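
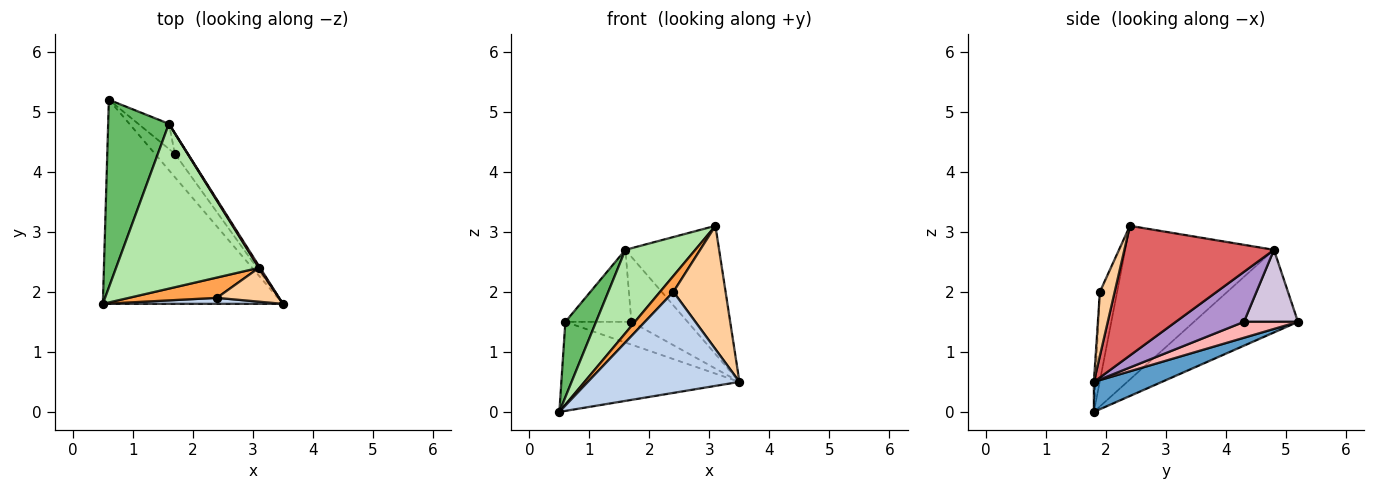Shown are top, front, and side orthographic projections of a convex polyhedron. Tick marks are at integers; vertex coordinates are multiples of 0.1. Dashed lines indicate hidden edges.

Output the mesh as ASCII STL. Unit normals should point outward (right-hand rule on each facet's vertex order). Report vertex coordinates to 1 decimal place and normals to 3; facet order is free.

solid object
 facet normal 0.151 0.395 -0.906
  outer loop
   vertex 0.6 5.2 1.5
   vertex 3.5 1.8 0.5
   vertex 0.5 1.8 0.0
  endloop
 endfacet
 facet normal -0.010 -0.998 0.059
  outer loop
   vertex 2.4 1.9 2.0
   vertex 0.5 1.8 0.0
   vertex 3.5 1.8 0.5
  endloop
 endfacet
 facet normal -0.623 -0.483 0.616
  outer loop
   vertex 2.4 1.9 2.0
   vertex 3.1 2.4 3.1
   vertex 0.5 1.8 0.0
  endloop
 endfacet
 facet normal 0.263 -0.930 0.255
  outer loop
   vertex 2.4 1.9 2.0
   vertex 3.5 1.8 0.5
   vertex 3.1 2.4 3.1
  endloop
 endfacet
 facet normal -0.784 -0.231 0.576
  outer loop
   vertex 1.6 4.8 2.7
   vertex 0.6 5.2 1.5
   vertex 0.5 1.8 0.0
  endloop
 endfacet
 facet normal -0.692 -0.326 0.644
  outer loop
   vertex 1.6 4.8 2.7
   vertex 0.5 1.8 0.0
   vertex 3.1 2.4 3.1
  endloop
 endfacet
 facet normal 0.847 0.531 0.008
  outer loop
   vertex 1.6 4.8 2.7
   vertex 3.1 2.4 3.1
   vertex 3.5 1.8 0.5
  endloop
 endfacet
 facet normal 0.496 0.606 -0.622
  outer loop
   vertex 1.7 4.3 1.5
   vertex 3.5 1.8 0.5
   vertex 0.6 5.2 1.5
  endloop
 endfacet
 facet normal 0.757 0.623 -0.197
  outer loop
   vertex 1.7 4.3 1.5
   vertex 1.6 4.8 2.7
   vertex 3.5 1.8 0.5
  endloop
 endfacet
 facet normal 0.611 0.747 -0.260
  outer loop
   vertex 1.7 4.3 1.5
   vertex 0.6 5.2 1.5
   vertex 1.6 4.8 2.7
  endloop
 endfacet
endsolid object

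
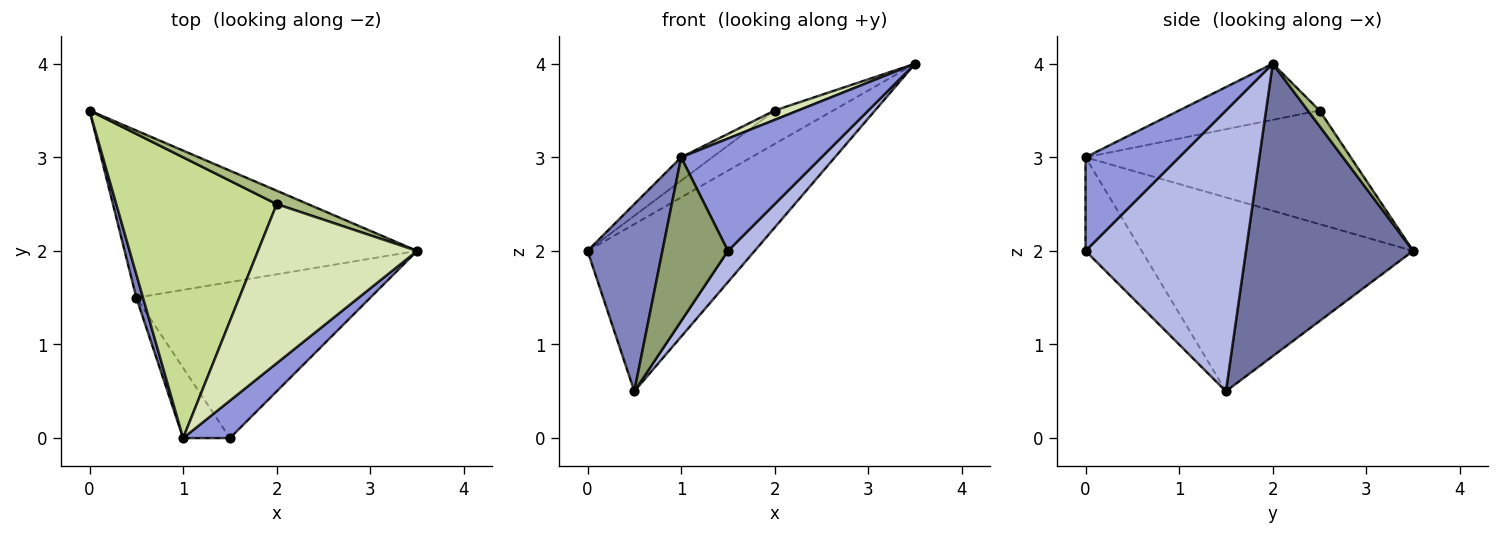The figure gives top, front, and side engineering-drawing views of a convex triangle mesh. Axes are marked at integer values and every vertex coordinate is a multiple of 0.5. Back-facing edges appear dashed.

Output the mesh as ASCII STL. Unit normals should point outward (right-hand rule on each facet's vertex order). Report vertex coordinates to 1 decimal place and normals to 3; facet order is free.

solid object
 facet normal 0.577 0.577 -0.577
  outer loop
   vertex 0.5 1.5 0.5
   vertex 0.0 3.5 2.0
   vertex 3.5 2.0 4.0
  endloop
 endfacet
 facet normal -0.963 -0.266 0.033
  outer loop
   vertex 0.5 1.5 0.5
   vertex 1.0 0.0 3.0
   vertex 0.0 3.5 2.0
  endloop
 endfacet
 facet normal 0.535 -0.802 0.267
  outer loop
   vertex 1.5 0.0 2.0
   vertex 3.5 2.0 4.0
   vertex 1.0 0.0 3.0
  endloop
 endfacet
 facet normal 0.762 -0.127 -0.635
  outer loop
   vertex 1.5 0.0 2.0
   vertex 0.5 1.5 0.5
   vertex 3.5 2.0 4.0
  endloop
 endfacet
 facet normal -0.619 -0.722 -0.309
  outer loop
   vertex 1.5 0.0 2.0
   vertex 1.0 0.0 3.0
   vertex 0.5 1.5 0.5
  endloop
 endfacet
 facet normal 0.183 0.913 0.365
  outer loop
   vertex 2.0 2.5 3.5
   vertex 3.5 2.0 4.0
   vertex 0.0 3.5 2.0
  endloop
 endfacet
 facet normal -0.577 0.068 0.814
  outer loop
   vertex 2.0 2.5 3.5
   vertex 0.0 3.5 2.0
   vertex 1.0 0.0 3.0
  endloop
 endfacet
 facet normal -0.332 -0.055 0.942
  outer loop
   vertex 2.0 2.5 3.5
   vertex 1.0 0.0 3.0
   vertex 3.5 2.0 4.0
  endloop
 endfacet
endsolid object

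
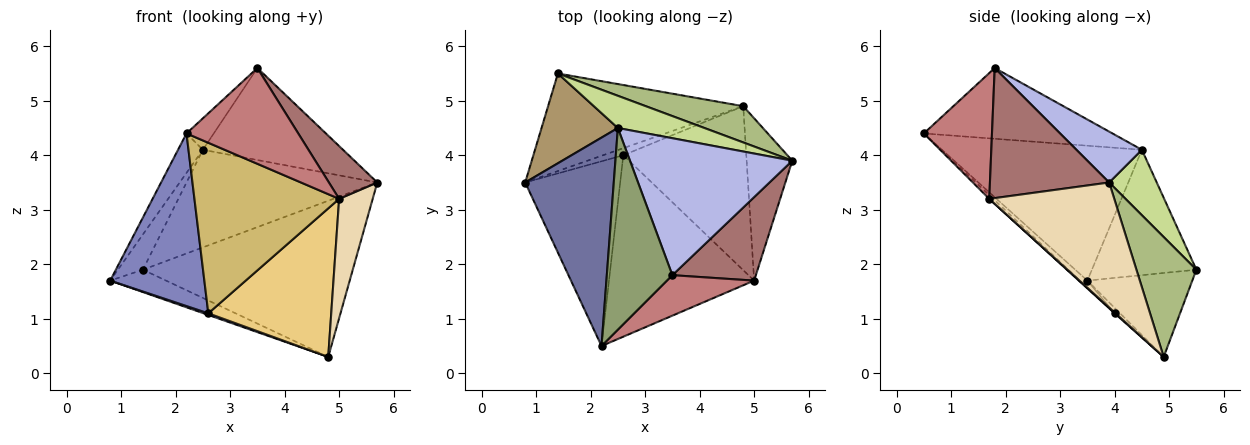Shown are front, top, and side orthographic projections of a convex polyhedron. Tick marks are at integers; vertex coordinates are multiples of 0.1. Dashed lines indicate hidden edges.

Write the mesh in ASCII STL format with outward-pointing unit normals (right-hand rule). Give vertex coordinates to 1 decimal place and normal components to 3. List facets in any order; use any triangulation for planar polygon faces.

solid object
 facet normal -0.831 0.103 0.546
  outer loop
   vertex 2.5 4.5 4.1
   vertex 0.8 3.5 1.7
   vertex 2.2 0.5 4.4
  endloop
 endfacet
 facet normal -0.054 -0.682 -0.730
  outer loop
   vertex 2.6 4.0 1.1
   vertex 2.2 0.5 4.4
   vertex 0.8 3.5 1.7
  endloop
 endfacet
 facet normal -0.254 -0.217 -0.942
  outer loop
   vertex 2.6 4.0 1.1
   vertex 0.8 3.5 1.7
   vertex 4.8 4.9 0.3
  endloop
 endfacet
 facet normal 0.252 0.540 0.803
  outer loop
   vertex 3.5 1.8 5.6
   vertex 5.7 3.9 3.5
   vertex 2.5 4.5 4.1
  endloop
 endfacet
 facet normal -0.729 0.105 0.676
  outer loop
   vertex 3.5 1.8 5.6
   vertex 2.5 4.5 4.1
   vertex 2.2 0.5 4.4
  endloop
 endfacet
 facet normal 0.268 0.938 0.218
  outer loop
   vertex 1.4 5.5 1.9
   vertex 5.7 3.9 3.5
   vertex 4.8 4.9 0.3
  endloop
 endfacet
 facet normal 0.230 0.924 0.305
  outer loop
   vertex 1.4 5.5 1.9
   vertex 2.5 4.5 4.1
   vertex 5.7 3.9 3.5
  endloop
 endfacet
 facet normal -0.387 0.206 -0.899
  outer loop
   vertex 1.4 5.5 1.9
   vertex 4.8 4.9 0.3
   vertex 0.8 3.5 1.7
  endloop
 endfacet
 facet normal -0.837 0.200 0.509
  outer loop
   vertex 1.4 5.5 1.9
   vertex 0.8 3.5 1.7
   vertex 2.5 4.5 4.1
  endloop
 endfacet
 facet normal -0.019 -0.685 -0.729
  outer loop
   vertex 5.0 1.7 3.2
   vertex 2.2 0.5 4.4
   vertex 2.6 4.0 1.1
  endloop
 endfacet
 facet normal 0.005 -0.671 -0.741
  outer loop
   vertex 5.0 1.7 3.2
   vertex 2.6 4.0 1.1
   vertex 4.8 4.9 0.3
  endloop
 endfacet
 facet normal 0.911 -0.244 -0.333
  outer loop
   vertex 5.0 1.7 3.2
   vertex 4.8 4.9 0.3
   vertex 5.7 3.9 3.5
  endloop
 endfacet
 facet normal 0.796 -0.323 0.511
  outer loop
   vertex 5.0 1.7 3.2
   vertex 5.7 3.9 3.5
   vertex 3.5 1.8 5.6
  endloop
 endfacet
 facet normal 0.490 -0.803 0.340
  outer loop
   vertex 5.0 1.7 3.2
   vertex 3.5 1.8 5.6
   vertex 2.2 0.5 4.4
  endloop
 endfacet
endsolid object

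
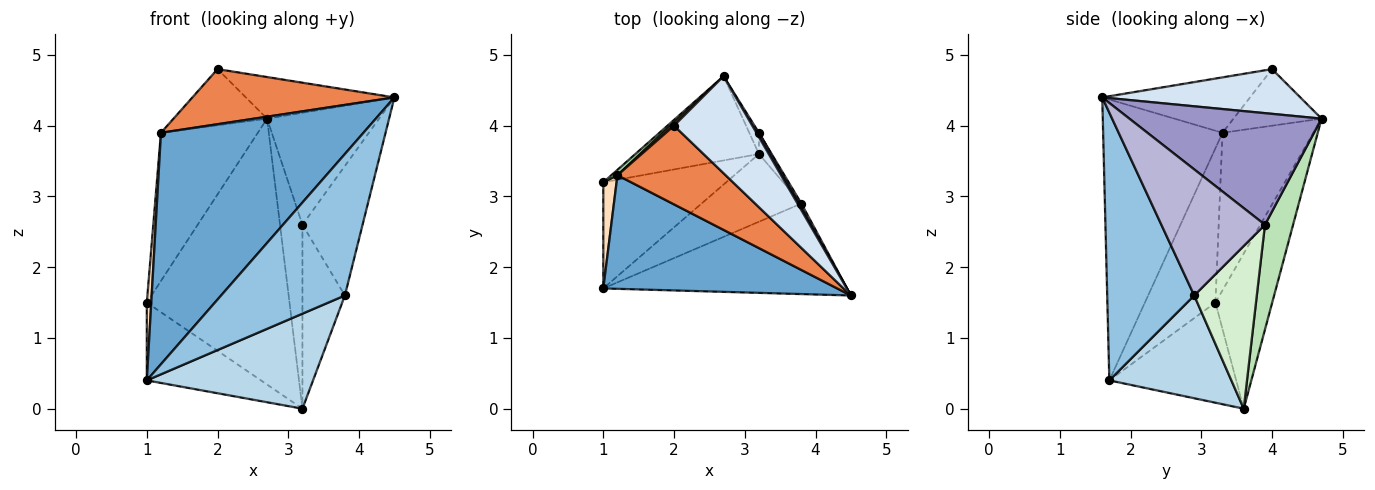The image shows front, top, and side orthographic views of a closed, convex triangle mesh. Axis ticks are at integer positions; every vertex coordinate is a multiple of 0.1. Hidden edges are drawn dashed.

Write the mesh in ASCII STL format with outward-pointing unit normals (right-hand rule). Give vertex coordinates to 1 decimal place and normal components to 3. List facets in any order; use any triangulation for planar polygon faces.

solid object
 facet normal -0.468 -0.793 0.389
  outer loop
   vertex 1.2 3.3 3.9
   vertex 1.0 1.7 0.4
   vertex 4.5 1.6 4.4
  endloop
 endfacet
 facet normal 0.509 -0.725 -0.464
  outer loop
   vertex 3.8 2.9 1.6
   vertex 4.5 1.6 4.4
   vertex 1.0 1.7 0.4
  endloop
 endfacet
 facet normal 0.513 -0.699 -0.498
  outer loop
   vertex 3.8 2.9 1.6
   vertex 1.0 1.7 0.4
   vertex 3.2 3.6 0.0
  endloop
 endfacet
 facet normal 0.465 0.349 0.814
  outer loop
   vertex 2.0 4.0 4.8
   vertex 4.5 1.6 4.4
   vertex 2.7 4.7 4.1
  endloop
 endfacet
 facet normal -0.387 -0.529 0.755
  outer loop
   vertex 2.0 4.0 4.8
   vertex 1.2 3.3 3.9
   vertex 4.5 1.6 4.4
  endloop
 endfacet
 facet normal -0.685 0.728 0.043
  outer loop
   vertex 2.0 4.0 4.8
   vertex 2.7 4.7 4.1
   vertex 1.2 3.3 3.9
  endloop
 endfacet
 facet normal -0.549 0.494 -0.674
  outer loop
   vertex 1.0 3.2 1.5
   vertex 3.2 3.6 0.0
   vertex 1.0 1.7 0.4
  endloop
 endfacet
 facet normal -0.994 -0.063 0.085
  outer loop
   vertex 1.0 3.2 1.5
   vertex 1.0 1.7 0.4
   vertex 1.2 3.3 3.9
  endloop
 endfacet
 facet normal -0.355 0.891 -0.282
  outer loop
   vertex 1.0 3.2 1.5
   vertex 2.7 4.7 4.1
   vertex 3.2 3.6 0.0
  endloop
 endfacet
 facet normal -0.684 0.729 0.027
  outer loop
   vertex 1.0 3.2 1.5
   vertex 1.2 3.3 3.9
   vertex 2.7 4.7 4.1
  endloop
 endfacet
 facet normal 0.780 0.622 -0.072
  outer loop
   vertex 3.2 3.9 2.6
   vertex 3.2 3.6 0.0
   vertex 2.7 4.7 4.1
  endloop
 endfacet
 facet normal 0.826 0.560 -0.065
  outer loop
   vertex 3.2 3.9 2.6
   vertex 3.8 2.9 1.6
   vertex 3.2 3.6 0.0
  endloop
 endfacet
 facet normal 0.864 0.503 0.019
  outer loop
   vertex 3.2 3.9 2.6
   vertex 2.7 4.7 4.1
   vertex 4.5 1.6 4.4
  endloop
 endfacet
 facet normal 0.865 0.502 0.017
  outer loop
   vertex 3.2 3.9 2.6
   vertex 4.5 1.6 4.4
   vertex 3.8 2.9 1.6
  endloop
 endfacet
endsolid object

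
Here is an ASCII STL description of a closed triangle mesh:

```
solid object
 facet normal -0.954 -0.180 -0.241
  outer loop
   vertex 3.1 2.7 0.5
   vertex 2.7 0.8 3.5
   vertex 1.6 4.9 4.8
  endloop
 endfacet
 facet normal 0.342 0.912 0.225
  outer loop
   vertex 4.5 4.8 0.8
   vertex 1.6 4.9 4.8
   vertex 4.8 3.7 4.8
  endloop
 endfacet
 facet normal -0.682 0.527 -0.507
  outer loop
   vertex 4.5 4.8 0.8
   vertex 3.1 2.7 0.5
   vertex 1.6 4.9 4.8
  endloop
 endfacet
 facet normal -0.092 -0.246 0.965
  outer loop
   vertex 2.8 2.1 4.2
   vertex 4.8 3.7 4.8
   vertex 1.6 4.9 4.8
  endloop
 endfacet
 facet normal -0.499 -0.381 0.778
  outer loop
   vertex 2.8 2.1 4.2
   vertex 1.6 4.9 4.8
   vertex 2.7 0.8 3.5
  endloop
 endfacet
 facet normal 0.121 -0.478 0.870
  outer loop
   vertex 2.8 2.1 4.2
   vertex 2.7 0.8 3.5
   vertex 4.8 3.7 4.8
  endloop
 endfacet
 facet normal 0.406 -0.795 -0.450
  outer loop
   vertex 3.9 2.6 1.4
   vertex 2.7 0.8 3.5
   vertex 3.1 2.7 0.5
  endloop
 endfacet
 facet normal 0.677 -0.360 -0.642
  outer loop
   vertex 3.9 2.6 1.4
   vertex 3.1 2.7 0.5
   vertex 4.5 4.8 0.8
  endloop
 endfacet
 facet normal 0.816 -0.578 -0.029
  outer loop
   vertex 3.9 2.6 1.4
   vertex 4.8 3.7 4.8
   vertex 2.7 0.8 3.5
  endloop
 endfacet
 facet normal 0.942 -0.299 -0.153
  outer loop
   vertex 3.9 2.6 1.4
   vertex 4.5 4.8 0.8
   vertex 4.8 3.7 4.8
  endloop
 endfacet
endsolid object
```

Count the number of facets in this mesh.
10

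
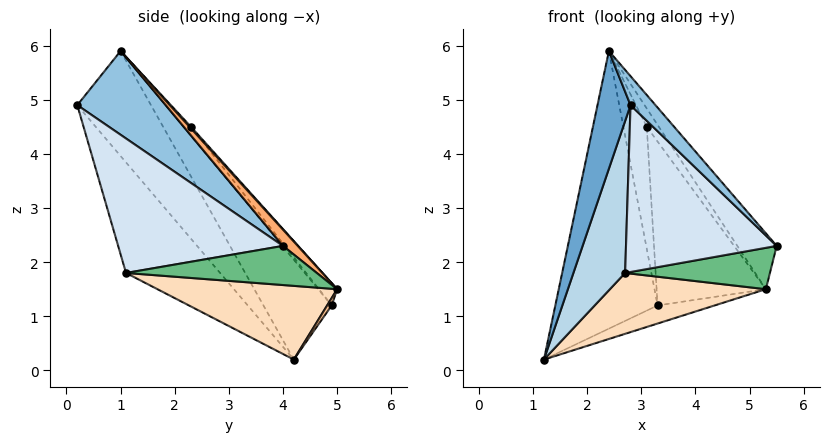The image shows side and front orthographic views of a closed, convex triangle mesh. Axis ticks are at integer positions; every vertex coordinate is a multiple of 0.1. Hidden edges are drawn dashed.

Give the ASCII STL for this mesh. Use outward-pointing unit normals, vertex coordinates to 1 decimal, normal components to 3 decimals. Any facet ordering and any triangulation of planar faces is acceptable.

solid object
 facet normal -0.912 -0.409 -0.038
  outer loop
   vertex 2.4 1.0 5.9
   vertex 1.2 4.2 0.2
   vertex 2.8 0.2 4.9
  endloop
 endfacet
 facet normal 0.824 -0.233 0.516
  outer loop
   vertex 2.4 1.0 5.9
   vertex 2.8 0.2 4.9
   vertex 5.5 4.0 2.3
  endloop
 endfacet
 facet normal -0.871 -0.479 -0.111
  outer loop
   vertex 2.7 1.1 1.8
   vertex 2.8 0.2 4.9
   vertex 1.2 4.2 0.2
  endloop
 endfacet
 facet normal 0.721 -0.659 -0.215
  outer loop
   vertex 2.7 1.1 1.8
   vertex 5.5 4.0 2.3
   vertex 2.8 0.2 4.9
  endloop
 endfacet
 facet normal -0.480 0.718 0.504
  outer loop
   vertex 3.3 4.9 1.2
   vertex 1.2 4.2 0.2
   vertex 2.4 1.0 5.9
  endloop
 endfacet
 facet normal 0.238 0.635 0.735
  outer loop
   vertex 5.3 5.0 1.5
   vertex 2.4 1.0 5.9
   vertex 5.5 4.0 2.3
  endloop
 endfacet
 facet normal 0.061 0.754 -0.655
  outer loop
   vertex 5.3 5.0 1.5
   vertex 1.2 4.2 0.2
   vertex 3.3 4.9 1.2
  endloop
 endfacet
 facet normal 0.341 -0.296 -0.892
  outer loop
   vertex 5.3 5.0 1.5
   vertex 2.7 1.1 1.8
   vertex 1.2 4.2 0.2
  endloop
 endfacet
 facet normal 0.576 -0.437 -0.691
  outer loop
   vertex 5.3 5.0 1.5
   vertex 5.5 4.0 2.3
   vertex 2.7 1.1 1.8
  endloop
 endfacet
 facet normal -0.246 0.769 0.591
  outer loop
   vertex 3.1 2.3 4.5
   vertex 3.3 4.9 1.2
   vertex 2.4 1.0 5.9
  endloop
 endfacet
 facet normal 0.087 0.708 0.701
  outer loop
   vertex 3.1 2.3 4.5
   vertex 2.4 1.0 5.9
   vertex 5.3 5.0 1.5
  endloop
 endfacet
 facet normal -0.130 0.783 0.609
  outer loop
   vertex 3.1 2.3 4.5
   vertex 5.3 5.0 1.5
   vertex 3.3 4.9 1.2
  endloop
 endfacet
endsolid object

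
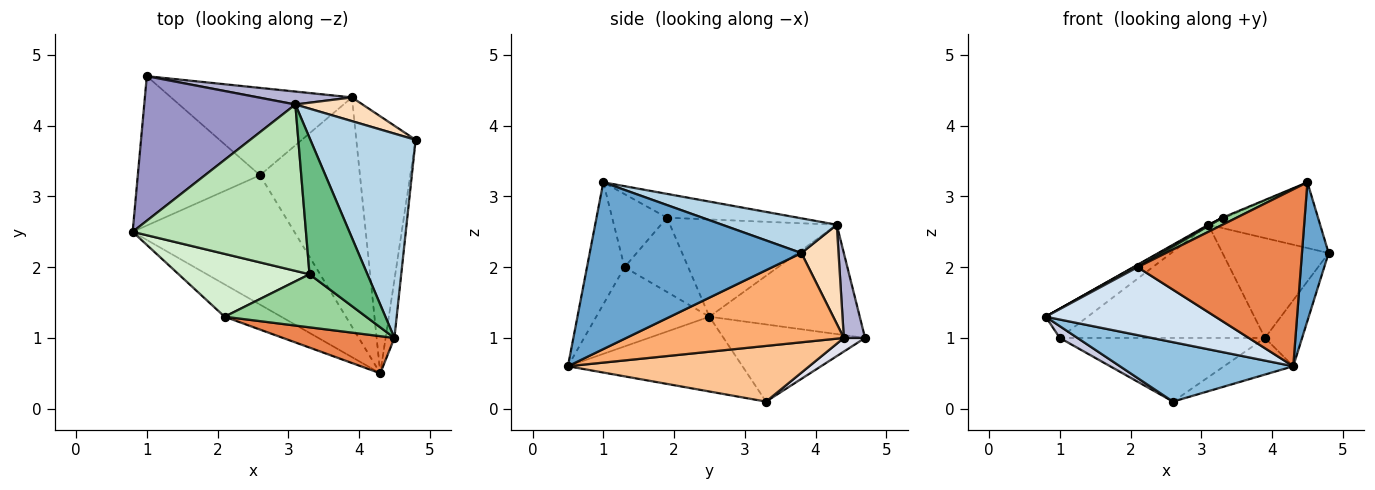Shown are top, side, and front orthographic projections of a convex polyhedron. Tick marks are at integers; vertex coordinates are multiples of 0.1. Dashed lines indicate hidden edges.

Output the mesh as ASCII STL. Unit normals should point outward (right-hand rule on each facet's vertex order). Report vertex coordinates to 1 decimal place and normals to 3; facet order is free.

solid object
 facet normal 0.991 -0.125 -0.052
  outer loop
   vertex 4.5 1.0 3.2
   vertex 4.3 0.5 0.6
   vertex 4.8 3.8 2.2
  endloop
 endfacet
 facet normal -0.387 -0.385 -0.838
  outer loop
   vertex 2.6 3.3 0.1
   vertex 4.3 0.5 0.6
   vertex 0.8 2.5 1.3
  endloop
 endfacet
 facet normal 0.300 0.292 0.908
  outer loop
   vertex 3.1 4.3 2.6
   vertex 4.5 1.0 3.2
   vertex 4.8 3.8 2.2
  endloop
 endfacet
 facet normal -0.516 -0.774 -0.368
  outer loop
   vertex 2.1 1.3 2.0
   vertex 0.8 2.5 1.3
   vertex 4.3 0.5 0.6
  endloop
 endfacet
 facet normal -0.220 -0.955 0.201
  outer loop
   vertex 2.1 1.3 2.0
   vertex 4.3 0.5 0.6
   vertex 4.5 1.0 3.2
  endloop
 endfacet
 facet normal 0.825 0.141 -0.548
  outer loop
   vertex 3.9 4.4 1.0
   vertex 4.8 3.8 2.2
   vertex 4.3 0.5 0.6
  endloop
 endfacet
 facet normal 0.482 0.138 -0.865
  outer loop
   vertex 3.9 4.4 1.0
   vertex 4.3 0.5 0.6
   vertex 2.6 3.3 0.1
  endloop
 endfacet
 facet normal 0.322 0.921 0.219
  outer loop
   vertex 3.9 4.4 1.0
   vertex 3.1 4.3 2.6
   vertex 4.8 3.8 2.2
  endloop
 endfacet
 facet normal -0.380 0.007 0.925
  outer loop
   vertex 3.3 1.9 2.7
   vertex 4.5 1.0 3.2
   vertex 3.1 4.3 2.6
  endloop
 endfacet
 facet normal -0.456 -0.118 0.882
  outer loop
   vertex 3.3 1.9 2.7
   vertex 2.1 1.3 2.0
   vertex 4.5 1.0 3.2
  endloop
 endfacet
 facet normal -0.489 -0.004 0.872
  outer loop
   vertex 3.3 1.9 2.7
   vertex 3.1 4.3 2.6
   vertex 0.8 2.5 1.3
  endloop
 endfacet
 facet normal -0.493 -0.027 0.869
  outer loop
   vertex 3.3 1.9 2.7
   vertex 0.8 2.5 1.3
   vertex 2.1 1.3 2.0
  endloop
 endfacet
 facet normal -0.578 0.162 0.800
  outer loop
   vertex 1.0 4.7 1.0
   vertex 0.8 2.5 1.3
   vertex 3.1 4.3 2.6
  endloop
 endfacet
 facet normal 0.102 0.988 0.113
  outer loop
   vertex 1.0 4.7 1.0
   vertex 3.1 4.3 2.6
   vertex 3.9 4.4 1.0
  endloop
 endfacet
 facet normal -0.533 -0.067 -0.844
  outer loop
   vertex 1.0 4.7 1.0
   vertex 2.6 3.3 0.1
   vertex 0.8 2.5 1.3
  endloop
 endfacet
 facet normal 0.061 0.588 -0.807
  outer loop
   vertex 1.0 4.7 1.0
   vertex 3.9 4.4 1.0
   vertex 2.6 3.3 0.1
  endloop
 endfacet
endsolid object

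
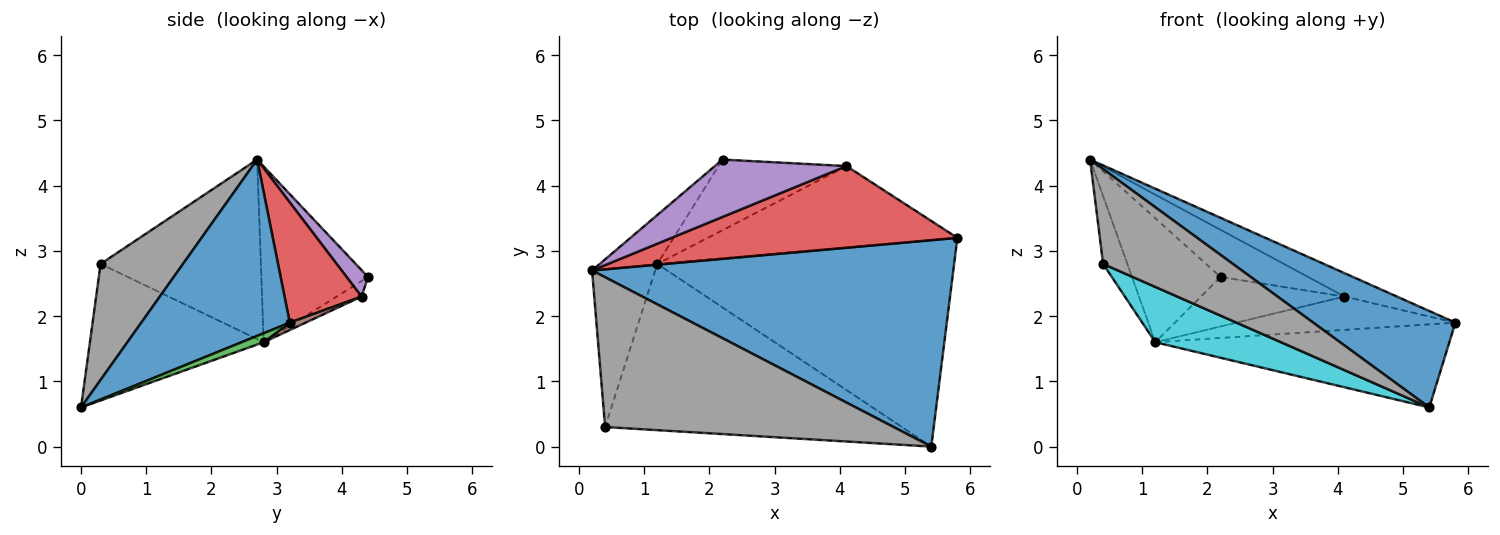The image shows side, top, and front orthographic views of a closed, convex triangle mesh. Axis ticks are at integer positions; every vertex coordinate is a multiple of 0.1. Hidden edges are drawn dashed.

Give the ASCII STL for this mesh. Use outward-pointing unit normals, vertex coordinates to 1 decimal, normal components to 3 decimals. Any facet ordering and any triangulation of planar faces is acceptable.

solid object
 facet normal 0.404 -0.387 0.829
  outer loop
   vertex 5.4 0.0 0.6
   vertex 5.8 3.2 1.9
   vertex 0.2 2.7 4.4
  endloop
 endfacet
 facet normal -0.746 0.619 -0.244
  outer loop
   vertex 1.2 2.8 1.6
   vertex 0.2 2.7 4.4
   vertex 2.2 4.4 2.6
  endloop
 endfacet
 facet normal 0.028 0.373 -0.927
  outer loop
   vertex 1.2 2.8 1.6
   vertex 5.8 3.2 1.9
   vertex 5.4 0.0 0.6
  endloop
 endfacet
 facet normal 0.375 0.256 0.891
  outer loop
   vertex 4.1 4.3 2.3
   vertex 0.2 2.7 4.4
   vertex 5.8 3.2 1.9
  endloop
 endfacet
 facet normal 0.154 0.628 0.763
  outer loop
   vertex 4.1 4.3 2.3
   vertex 2.2 4.4 2.6
   vertex 0.2 2.7 4.4
  endloop
 endfacet
 facet normal 0.027 0.379 -0.925
  outer loop
   vertex 4.1 4.3 2.3
   vertex 5.8 3.2 1.9
   vertex 1.2 2.8 1.6
  endloop
 endfacet
 facet normal -0.099 0.571 -0.815
  outer loop
   vertex 4.1 4.3 2.3
   vertex 1.2 2.8 1.6
   vertex 2.2 4.4 2.6
  endloop
 endfacet
 facet normal 0.322 -0.507 0.800
  outer loop
   vertex 0.4 0.3 2.8
   vertex 5.4 0.0 0.6
   vertex 0.2 2.7 4.4
  endloop
 endfacet
 facet normal -0.934 0.141 -0.328
  outer loop
   vertex 0.4 0.3 2.8
   vertex 0.2 2.7 4.4
   vertex 1.2 2.8 1.6
  endloop
 endfacet
 facet normal -0.400 -0.289 -0.870
  outer loop
   vertex 0.4 0.3 2.8
   vertex 1.2 2.8 1.6
   vertex 5.4 0.0 0.6
  endloop
 endfacet
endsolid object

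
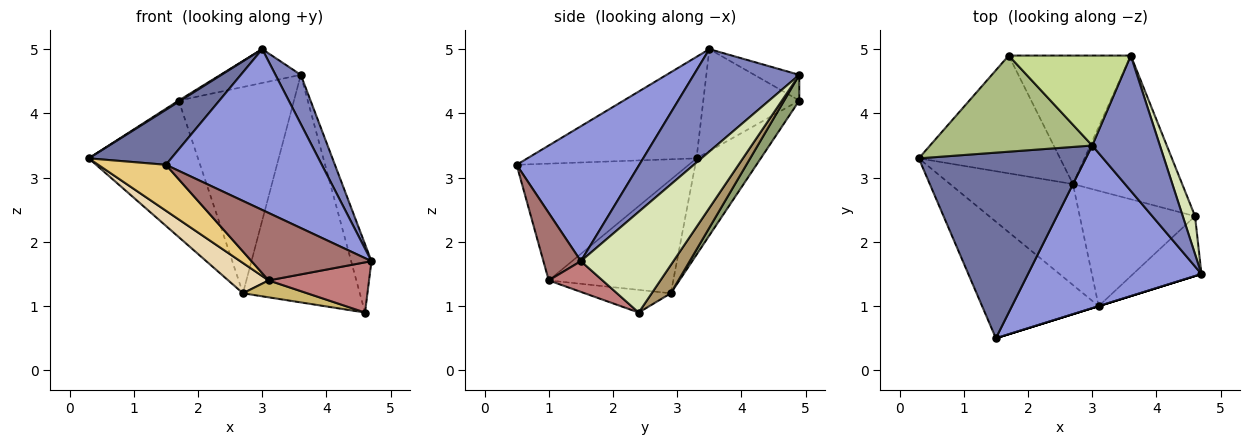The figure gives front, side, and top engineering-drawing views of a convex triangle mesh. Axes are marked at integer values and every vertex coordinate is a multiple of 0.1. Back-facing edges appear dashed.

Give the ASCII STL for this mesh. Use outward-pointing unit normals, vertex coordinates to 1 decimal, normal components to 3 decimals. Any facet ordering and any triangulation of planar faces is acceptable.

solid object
 facet normal -0.503 -0.245 0.828
  outer loop
   vertex 3.0 3.5 5.0
   vertex 0.3 3.3 3.3
   vertex 1.5 0.5 3.2
  endloop
 endfacet
 facet normal 0.818 -0.196 0.540
  outer loop
   vertex 3.0 3.5 5.0
   vertex 4.7 1.5 1.7
   vertex 3.6 4.9 4.6
  endloop
 endfacet
 facet normal 0.484 -0.615 0.622
  outer loop
   vertex 3.0 3.5 5.0
   vertex 1.5 0.5 3.2
   vertex 4.7 1.5 1.7
  endloop
 endfacet
 facet normal -0.407 0.692 -0.597
  outer loop
   vertex 1.7 4.9 4.2
   vertex 2.7 2.9 1.2
   vertex 0.3 3.3 3.3
  endloop
 endfacet
 facet normal 0.111 0.844 -0.526
  outer loop
   vertex 1.7 4.9 4.2
   vertex 3.6 4.9 4.6
   vertex 2.7 2.9 1.2
  endloop
 endfacet
 facet normal -0.532 -0.010 0.847
  outer loop
   vertex 1.7 4.9 4.2
   vertex 0.3 3.3 3.3
   vertex 3.0 3.5 5.0
  endloop
 endfacet
 facet normal -0.193 0.345 0.918
  outer loop
   vertex 1.7 4.9 4.2
   vertex 3.0 3.5 5.0
   vertex 3.6 4.9 4.6
  endloop
 endfacet
 facet normal 0.970 0.213 0.118
  outer loop
   vertex 4.6 2.4 0.9
   vertex 3.6 4.9 4.6
   vertex 4.7 1.5 1.7
  endloop
 endfacet
 facet normal 0.137 0.838 -0.529
  outer loop
   vertex 4.6 2.4 0.9
   vertex 2.7 2.9 1.2
   vertex 3.6 4.9 4.6
  endloop
 endfacet
 facet normal -0.191 -0.142 -0.971
  outer loop
   vertex 3.1 1.0 1.4
   vertex 2.7 2.9 1.2
   vertex 4.6 2.4 0.9
  endloop
 endfacet
 facet normal -0.682 -0.268 -0.681
  outer loop
   vertex 3.1 1.0 1.4
   vertex 1.5 0.5 3.2
   vertex 0.3 3.3 3.3
  endloop
 endfacet
 facet normal -0.663 -0.215 -0.717
  outer loop
   vertex 3.1 1.0 1.4
   vertex 0.3 3.3 3.3
   vertex 2.7 2.9 1.2
  endloop
 endfacet
 facet normal 0.298 -0.954 0.000
  outer loop
   vertex 3.1 1.0 1.4
   vertex 4.7 1.5 1.7
   vertex 1.5 0.5 3.2
  endloop
 endfacet
 facet normal 0.326 -0.608 -0.724
  outer loop
   vertex 3.1 1.0 1.4
   vertex 4.6 2.4 0.9
   vertex 4.7 1.5 1.7
  endloop
 endfacet
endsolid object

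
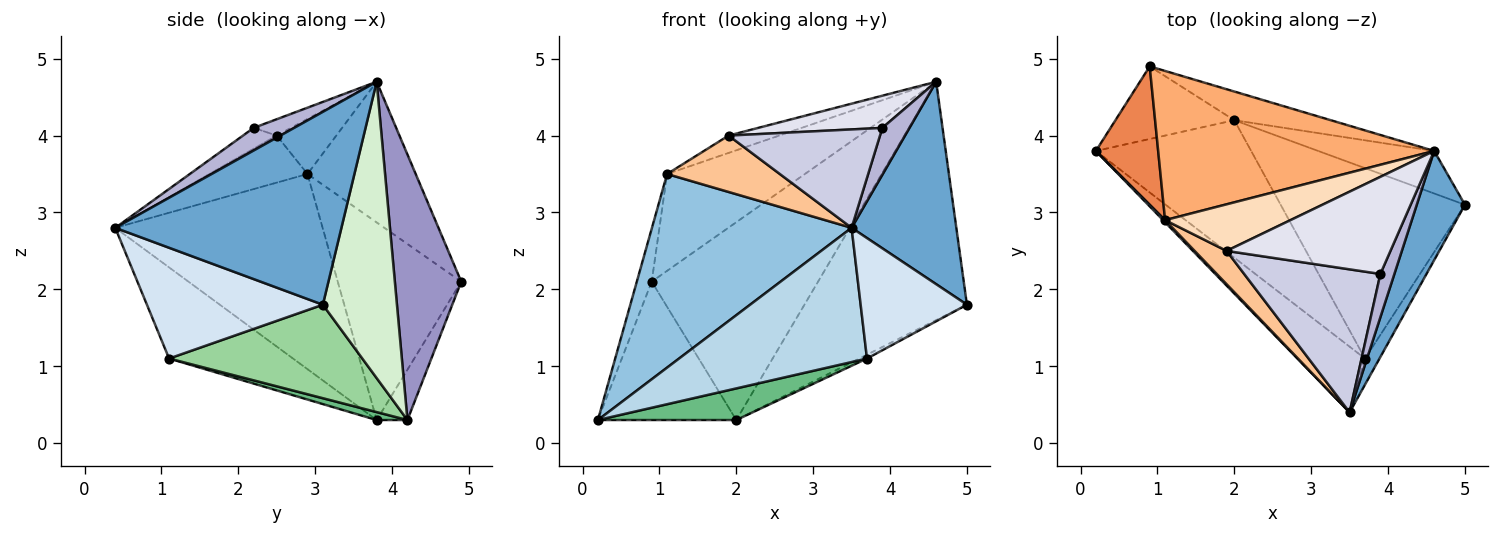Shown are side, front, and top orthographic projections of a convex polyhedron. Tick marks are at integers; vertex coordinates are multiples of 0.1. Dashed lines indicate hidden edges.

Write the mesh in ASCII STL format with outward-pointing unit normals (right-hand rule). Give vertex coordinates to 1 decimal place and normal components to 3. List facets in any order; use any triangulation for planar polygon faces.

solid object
 facet normal 0.885 -0.410 0.221
  outer loop
   vertex 4.6 3.8 4.7
   vertex 3.5 0.4 2.8
   vertex 5.0 3.1 1.8
  endloop
 endfacet
 facet normal -0.720 -0.694 0.008
  outer loop
   vertex 1.1 2.9 3.5
   vertex 0.2 3.8 0.3
   vertex 3.5 0.4 2.8
  endloop
 endfacet
 facet normal -0.510 -0.773 -0.378
  outer loop
   vertex 3.7 1.1 1.1
   vertex 3.5 0.4 2.8
   vertex 0.2 3.8 0.3
  endloop
 endfacet
 facet normal 0.851 -0.514 -0.112
  outer loop
   vertex 3.7 1.1 1.1
   vertex 5.0 3.1 1.8
   vertex 3.5 0.4 2.8
  endloop
 endfacet
 facet normal -0.948 0.114 0.299
  outer loop
   vertex 0.9 4.9 2.1
   vertex 0.2 3.8 0.3
   vertex 1.1 2.9 3.5
  endloop
 endfacet
 facet normal -0.393 0.501 0.771
  outer loop
   vertex 0.9 4.9 2.1
   vertex 1.1 2.9 3.5
   vertex 4.6 3.8 4.7
  endloop
 endfacet
 facet normal -0.599 -0.689 0.407
  outer loop
   vertex 1.9 2.5 4.0
   vertex 1.1 2.9 3.5
   vertex 3.5 0.4 2.8
  endloop
 endfacet
 facet normal -0.380 0.323 0.867
  outer loop
   vertex 1.9 2.5 4.0
   vertex 4.6 3.8 4.7
   vertex 1.1 2.9 3.5
  endloop
 endfacet
 facet normal 0.050 -0.224 -0.973
  outer loop
   vertex 2.0 4.2 0.3
   vertex 3.7 1.1 1.1
   vertex 0.2 3.8 0.3
  endloop
 endfacet
 facet normal 0.452 0.018 -0.892
  outer loop
   vertex 2.0 4.2 0.3
   vertex 5.0 3.1 1.8
   vertex 3.7 1.1 1.1
  endloop
 endfacet
 facet normal -0.193 0.869 -0.456
  outer loop
   vertex 2.0 4.2 0.3
   vertex 0.2 3.8 0.3
   vertex 0.9 4.9 2.1
  endloop
 endfacet
 facet normal 0.409 0.898 -0.160
  outer loop
   vertex 2.0 4.2 0.3
   vertex 4.6 3.8 4.7
   vertex 5.0 3.1 1.8
  endloop
 endfacet
 facet normal 0.367 0.920 -0.133
  outer loop
   vertex 2.0 4.2 0.3
   vertex 0.9 4.9 2.1
   vertex 4.6 3.8 4.7
  endloop
 endfacet
 facet normal 0.739 -0.495 0.458
  outer loop
   vertex 3.9 2.2 4.1
   vertex 3.5 0.4 2.8
   vertex 4.6 3.8 4.7
  endloop
 endfacet
 facet normal -0.125 -0.562 0.817
  outer loop
   vertex 3.9 2.2 4.1
   vertex 1.9 2.5 4.0
   vertex 3.5 0.4 2.8
  endloop
 endfacet
 facet normal -0.094 -0.313 0.945
  outer loop
   vertex 3.9 2.2 4.1
   vertex 4.6 3.8 4.7
   vertex 1.9 2.5 4.0
  endloop
 endfacet
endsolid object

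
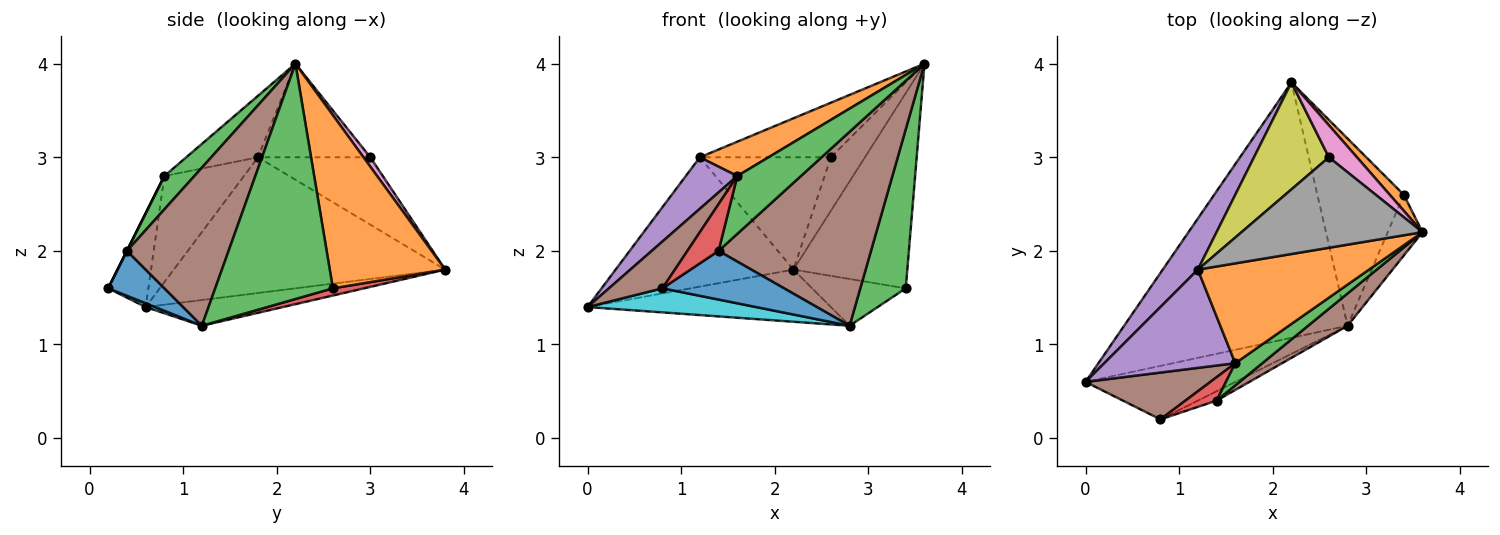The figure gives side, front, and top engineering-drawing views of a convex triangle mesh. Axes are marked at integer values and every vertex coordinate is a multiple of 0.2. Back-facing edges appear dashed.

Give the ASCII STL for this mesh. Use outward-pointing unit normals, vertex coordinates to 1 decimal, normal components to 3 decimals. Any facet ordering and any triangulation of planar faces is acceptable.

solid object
 facet normal -0.112 0.199 -0.974
  outer loop
   vertex 2.8 1.2 1.2
   vertex 0.0 0.6 1.4
   vertex 2.2 3.8 1.8
  endloop
 endfacet
 facet normal 0.711 0.701 0.058
  outer loop
   vertex 3.4 2.6 1.6
   vertex 2.2 3.8 1.8
   vertex 3.6 2.2 4.0
  endloop
 endfacet
 facet normal 0.924 -0.357 -0.137
  outer loop
   vertex 3.4 2.6 1.6
   vertex 3.6 2.2 4.0
   vertex 2.8 1.2 1.2
  endloop
 endfacet
 facet normal 0.081 0.242 -0.967
  outer loop
   vertex 3.4 2.6 1.6
   vertex 2.8 1.2 1.2
   vertex 2.2 3.8 1.8
  endloop
 endfacet
 facet normal -0.818 0.536 0.211
  outer loop
   vertex 1.2 1.8 3.0
   vertex 2.2 3.8 1.8
   vertex 0.0 0.6 1.4
  endloop
 endfacet
 facet normal 0.549 -0.824 0.137
  outer loop
   vertex 1.4 0.4 2.0
   vertex 2.8 1.2 1.2
   vertex 3.6 2.2 4.0
  endloop
 endfacet
 facet normal 0.169 0.845 0.507
  outer loop
   vertex 2.6 3.0 3.0
   vertex 3.6 2.2 4.0
   vertex 2.2 3.8 1.8
  endloop
 endfacet
 facet normal -0.405 0.472 0.783
  outer loop
   vertex 2.6 3.0 3.0
   vertex 1.2 1.8 3.0
   vertex 3.6 2.2 4.0
  endloop
 endfacet
 facet normal -0.527 0.615 0.586
  outer loop
   vertex 2.6 3.0 3.0
   vertex 2.2 3.8 1.8
   vertex 1.2 1.8 3.0
  endloop
 endfacet
 facet normal 0.023 -0.410 -0.912
  outer loop
   vertex 0.8 0.2 1.6
   vertex 0.0 0.6 1.4
   vertex 2.8 1.2 1.2
  endloop
 endfacet
 facet normal 0.413 -0.894 -0.172
  outer loop
   vertex 0.8 0.2 1.6
   vertex 2.8 1.2 1.2
   vertex 1.4 0.4 2.0
  endloop
 endfacet
 facet normal -0.322 -0.308 0.895
  outer loop
   vertex 1.6 0.8 2.8
   vertex 3.6 2.2 4.0
   vertex 1.2 1.8 3.0
  endloop
 endfacet
 facet normal 0.402 -0.855 0.327
  outer loop
   vertex 1.6 0.8 2.8
   vertex 1.4 0.4 2.0
   vertex 3.6 2.2 4.0
  endloop
 endfacet
 facet normal 0.000 -0.894 0.447
  outer loop
   vertex 1.6 0.8 2.8
   vertex 0.8 0.2 1.6
   vertex 1.4 0.4 2.0
  endloop
 endfacet
 facet normal -0.583 -0.377 0.720
  outer loop
   vertex 1.6 0.8 2.8
   vertex 1.2 1.8 3.0
   vertex 0.0 0.6 1.4
  endloop
 endfacet
 facet normal -0.469 -0.625 0.625
  outer loop
   vertex 1.6 0.8 2.8
   vertex 0.0 0.6 1.4
   vertex 0.8 0.2 1.6
  endloop
 endfacet
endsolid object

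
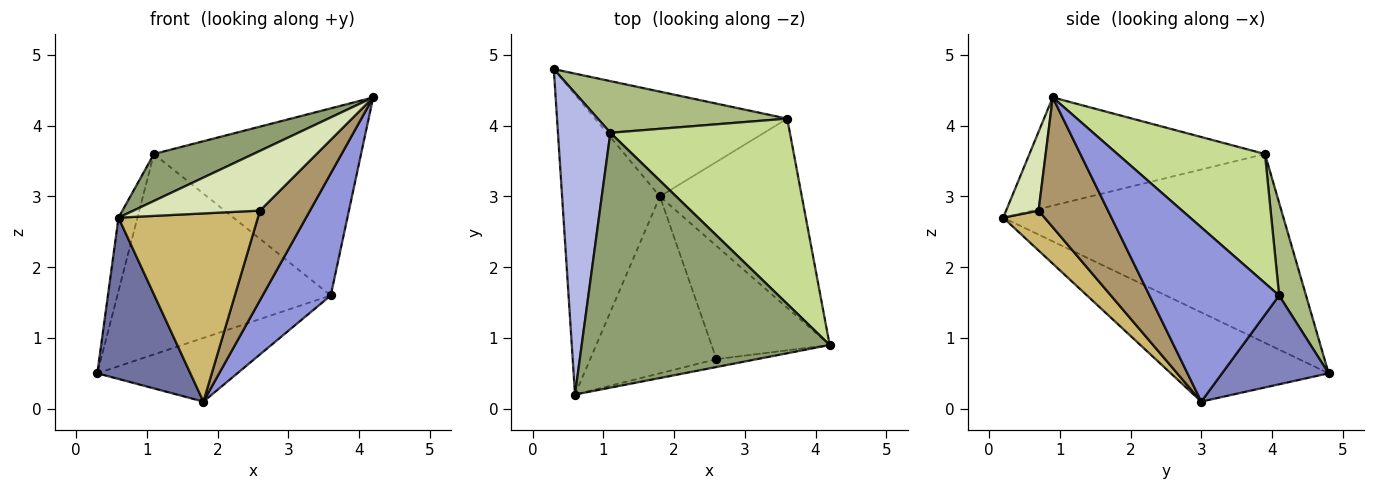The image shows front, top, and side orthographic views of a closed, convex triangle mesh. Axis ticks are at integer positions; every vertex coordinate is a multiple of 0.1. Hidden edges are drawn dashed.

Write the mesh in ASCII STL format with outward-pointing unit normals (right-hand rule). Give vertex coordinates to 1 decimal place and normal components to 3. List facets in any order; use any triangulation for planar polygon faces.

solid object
 facet normal -0.626 -0.369 -0.687
  outer loop
   vertex 1.8 3.0 0.1
   vertex 0.6 0.2 2.7
   vertex 0.3 4.8 0.5
  endloop
 endfacet
 facet normal 0.367 0.483 -0.795
  outer loop
   vertex 3.6 4.1 1.6
   vertex 1.8 3.0 0.1
   vertex 0.3 4.8 0.5
  endloop
 endfacet
 facet normal 0.718 -0.377 -0.585
  outer loop
   vertex 3.6 4.1 1.6
   vertex 4.2 0.9 4.4
   vertex 1.8 3.0 0.1
  endloop
 endfacet
 facet normal -0.962 0.065 0.267
  outer loop
   vertex 1.1 3.9 3.6
   vertex 0.3 4.8 0.5
   vertex 0.6 0.2 2.7
  endloop
 endfacet
 facet normal -0.394 -0.167 0.904
  outer loop
   vertex 1.1 3.9 3.6
   vertex 0.6 0.2 2.7
   vertex 4.2 0.9 4.4
  endloop
 endfacet
 facet normal 0.121 0.961 0.248
  outer loop
   vertex 1.1 3.9 3.6
   vertex 3.6 4.1 1.6
   vertex 0.3 4.8 0.5
  endloop
 endfacet
 facet normal 0.452 0.634 0.628
  outer loop
   vertex 1.1 3.9 3.6
   vertex 4.2 0.9 4.4
   vertex 3.6 4.1 1.6
  endloop
 endfacet
 facet normal 0.247 -0.961 -0.126
  outer loop
   vertex 2.6 0.7 2.8
   vertex 4.2 0.9 4.4
   vertex 0.6 0.2 2.7
  endloop
 endfacet
 facet normal 0.653 -0.470 -0.594
  outer loop
   vertex 2.6 0.7 2.8
   vertex 1.8 3.0 0.1
   vertex 4.2 0.9 4.4
  endloop
 endfacet
 facet normal 0.212 -0.712 -0.669
  outer loop
   vertex 2.6 0.7 2.8
   vertex 0.6 0.2 2.7
   vertex 1.8 3.0 0.1
  endloop
 endfacet
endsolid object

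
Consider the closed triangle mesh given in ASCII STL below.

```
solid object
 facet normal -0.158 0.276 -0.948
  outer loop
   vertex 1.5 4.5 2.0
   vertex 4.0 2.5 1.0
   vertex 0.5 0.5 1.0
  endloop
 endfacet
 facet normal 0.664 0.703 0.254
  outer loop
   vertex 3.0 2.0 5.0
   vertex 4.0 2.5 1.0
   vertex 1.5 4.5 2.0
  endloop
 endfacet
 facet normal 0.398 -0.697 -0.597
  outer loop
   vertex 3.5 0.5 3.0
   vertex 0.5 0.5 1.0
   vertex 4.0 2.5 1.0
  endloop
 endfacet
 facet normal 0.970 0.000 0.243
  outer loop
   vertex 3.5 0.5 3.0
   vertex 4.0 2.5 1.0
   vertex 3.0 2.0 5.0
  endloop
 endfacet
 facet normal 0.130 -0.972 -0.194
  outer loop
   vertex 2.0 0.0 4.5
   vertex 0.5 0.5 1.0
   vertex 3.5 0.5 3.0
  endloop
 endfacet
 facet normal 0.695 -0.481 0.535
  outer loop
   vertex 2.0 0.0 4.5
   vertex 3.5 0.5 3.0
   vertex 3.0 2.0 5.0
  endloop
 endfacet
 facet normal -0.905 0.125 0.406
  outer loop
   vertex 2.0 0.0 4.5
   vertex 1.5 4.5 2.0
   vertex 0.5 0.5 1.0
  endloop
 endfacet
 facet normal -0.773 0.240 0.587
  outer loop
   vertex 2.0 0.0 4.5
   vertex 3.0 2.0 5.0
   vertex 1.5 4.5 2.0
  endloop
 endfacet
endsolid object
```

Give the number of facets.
8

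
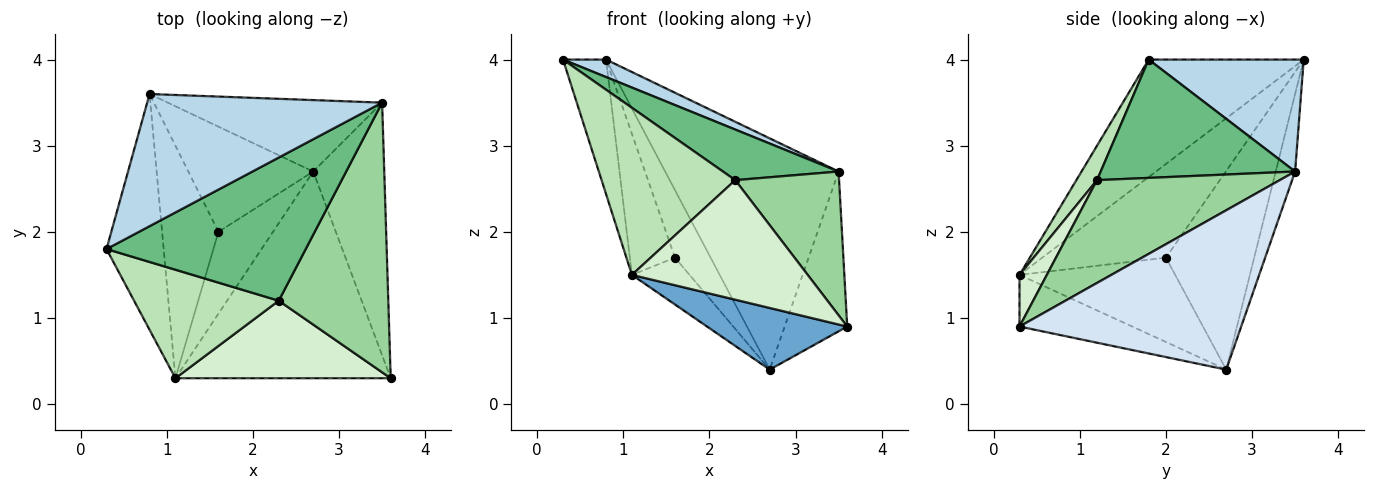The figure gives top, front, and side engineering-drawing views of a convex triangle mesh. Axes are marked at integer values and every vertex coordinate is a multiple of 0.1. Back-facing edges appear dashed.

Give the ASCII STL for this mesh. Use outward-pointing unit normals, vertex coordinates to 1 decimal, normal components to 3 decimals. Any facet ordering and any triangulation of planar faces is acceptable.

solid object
 facet normal -0.224 -0.279 -0.934
  outer loop
   vertex 1.1 0.3 1.5
   vertex 2.7 2.7 0.4
   vertex 3.6 0.3 0.9
  endloop
 endfacet
 facet normal -0.872 0.242 -0.425
  outer loop
   vertex 1.1 0.3 1.5
   vertex 0.3 1.8 4.0
   vertex 0.8 3.6 4.0
  endloop
 endfacet
 facet normal 0.427 -0.119 0.896
  outer loop
   vertex 3.5 3.5 2.7
   vertex 0.8 3.6 4.0
   vertex 0.3 1.8 4.0
  endloop
 endfacet
 facet normal 0.884 0.249 -0.394
  outer loop
   vertex 3.5 3.5 2.7
   vertex 3.6 0.3 0.9
   vertex 2.7 2.7 0.4
  endloop
 endfacet
 facet normal -0.106 0.950 -0.294
  outer loop
   vertex 3.5 3.5 2.7
   vertex 2.7 2.7 0.4
   vertex 0.8 3.6 4.0
  endloop
 endfacet
 facet normal -0.801 0.323 -0.504
  outer loop
   vertex 1.6 2.0 1.7
   vertex 0.8 3.6 4.0
   vertex 2.7 2.7 0.4
  endloop
 endfacet
 facet normal -0.818 0.298 -0.492
  outer loop
   vertex 1.6 2.0 1.7
   vertex 1.1 0.3 1.5
   vertex 0.8 3.6 4.0
  endloop
 endfacet
 facet normal -0.802 0.297 -0.519
  outer loop
   vertex 1.6 2.0 1.7
   vertex 2.7 2.7 0.4
   vertex 1.1 0.3 1.5
  endloop
 endfacet
 facet normal 0.489 -0.291 0.823
  outer loop
   vertex 2.3 1.2 2.6
   vertex 3.5 3.5 2.7
   vertex 0.3 1.8 4.0
  endloop
 endfacet
 facet normal 0.638 -0.362 0.680
  outer loop
   vertex 2.3 1.2 2.6
   vertex 3.6 0.3 0.9
   vertex 3.5 3.5 2.7
  endloop
 endfacet
 facet normal 0.129 -0.832 0.540
  outer loop
   vertex 2.3 1.2 2.6
   vertex 0.3 1.8 4.0
   vertex 1.1 0.3 1.5
  endloop
 endfacet
 facet normal 0.129 -0.832 0.539
  outer loop
   vertex 2.3 1.2 2.6
   vertex 1.1 0.3 1.5
   vertex 3.6 0.3 0.9
  endloop
 endfacet
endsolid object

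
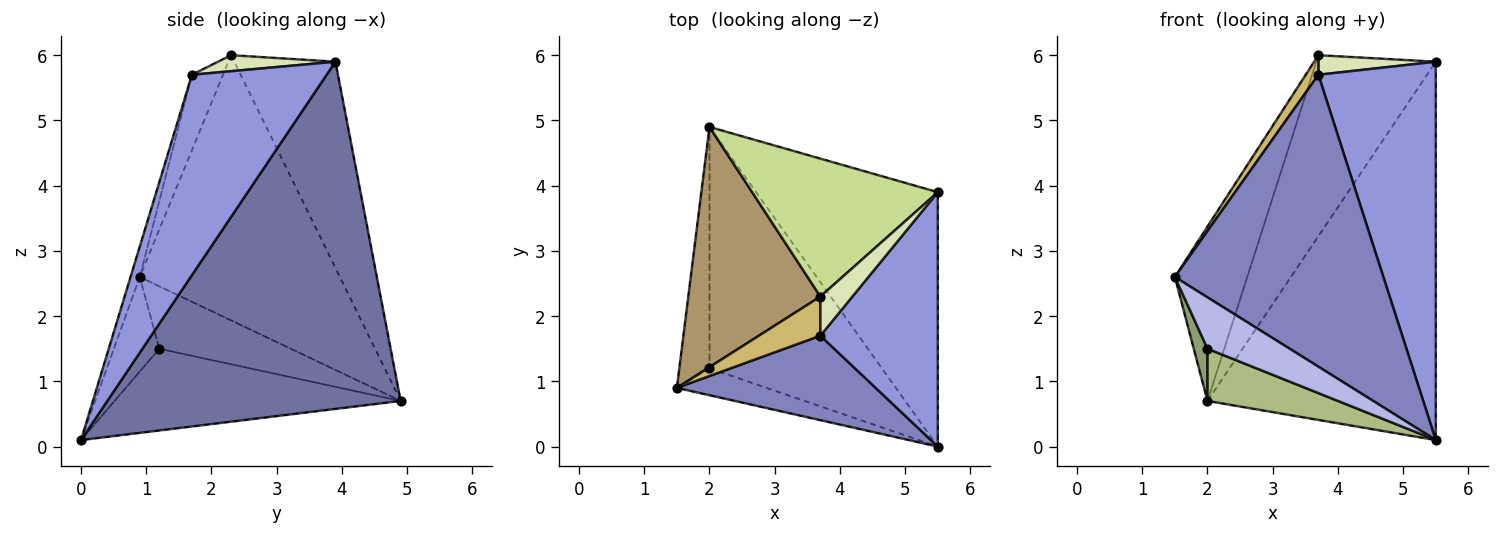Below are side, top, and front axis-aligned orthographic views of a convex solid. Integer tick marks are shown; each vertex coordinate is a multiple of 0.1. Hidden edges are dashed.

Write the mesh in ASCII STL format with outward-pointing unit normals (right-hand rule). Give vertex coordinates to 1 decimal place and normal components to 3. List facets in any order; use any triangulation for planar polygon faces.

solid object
 facet normal 0.729 0.568 -0.382
  outer loop
   vertex 2.0 4.9 0.7
   vertex 5.5 3.9 5.9
   vertex 5.5 0.0 0.1
  endloop
 endfacet
 facet normal -0.042 -0.960 0.278
  outer loop
   vertex 3.7 1.7 5.7
   vertex 1.5 0.9 2.6
   vertex 5.5 0.0 0.1
  endloop
 endfacet
 facet normal 0.690 -0.601 0.404
  outer loop
   vertex 3.7 1.7 5.7
   vertex 5.5 0.0 0.1
   vertex 5.5 3.9 5.9
  endloop
 endfacet
 facet normal -0.440 -0.796 -0.417
  outer loop
   vertex 2.0 1.2 1.5
   vertex 5.5 0.0 0.1
   vertex 1.5 0.9 2.6
  endloop
 endfacet
 facet normal -0.897 -0.094 -0.433
  outer loop
   vertex 2.0 1.2 1.5
   vertex 1.5 0.9 2.6
   vertex 2.0 4.9 0.7
  endloop
 endfacet
 facet normal -0.420 -0.192 -0.887
  outer loop
   vertex 2.0 1.2 1.5
   vertex 2.0 4.9 0.7
   vertex 5.5 0.0 0.1
  endloop
 endfacet
 facet normal -0.559 0.660 0.503
  outer loop
   vertex 3.7 2.3 6.0
   vertex 5.5 3.9 5.9
   vertex 2.0 4.9 0.7
  endloop
 endfacet
 facet normal 0.408 -0.408 0.816
  outer loop
   vertex 3.7 2.3 6.0
   vertex 3.7 1.7 5.7
   vertex 5.5 3.9 5.9
  endloop
 endfacet
 facet normal -0.852 0.308 0.424
  outer loop
   vertex 3.7 2.3 6.0
   vertex 2.0 4.9 0.7
   vertex 1.5 0.9 2.6
  endloop
 endfacet
 facet normal -0.739 -0.301 0.602
  outer loop
   vertex 3.7 2.3 6.0
   vertex 1.5 0.9 2.6
   vertex 3.7 1.7 5.7
  endloop
 endfacet
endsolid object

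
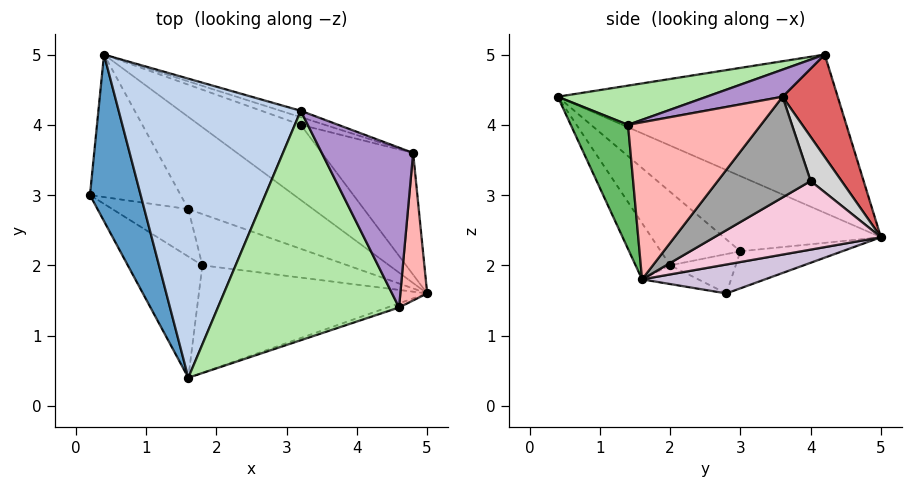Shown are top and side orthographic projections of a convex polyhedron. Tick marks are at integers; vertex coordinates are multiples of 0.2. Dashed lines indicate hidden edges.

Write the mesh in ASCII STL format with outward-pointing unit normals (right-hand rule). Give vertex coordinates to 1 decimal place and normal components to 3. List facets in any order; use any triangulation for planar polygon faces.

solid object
 facet normal -0.829 0.027 0.559
  outer loop
   vertex 0.4 5.0 2.4
   vertex 0.2 3.0 2.2
   vertex 1.6 0.4 4.4
  endloop
 endfacet
 facet normal -0.648 0.155 0.746
  outer loop
   vertex 0.4 5.0 2.4
   vertex 1.6 0.4 4.4
   vertex 3.2 4.2 5.0
  endloop
 endfacet
 facet normal -0.501 -0.700 -0.509
  outer loop
   vertex 1.8 2.0 2.0
   vertex 1.6 0.4 4.4
   vertex 0.2 3.0 2.2
  endloop
 endfacet
 facet normal -0.137 -0.819 -0.557
  outer loop
   vertex 1.8 2.0 2.0
   vertex 5.0 1.6 1.8
   vertex 1.6 0.4 4.4
  endloop
 endfacet
 facet normal 0.313 -0.949 -0.029
  outer loop
   vertex 4.6 1.4 4.0
   vertex 1.6 0.4 4.4
   vertex 5.0 1.6 1.8
  endloop
 endfacet
 facet normal 0.205 -0.236 0.950
  outer loop
   vertex 4.6 1.4 4.0
   vertex 3.2 4.2 5.0
   vertex 1.6 0.4 4.4
  endloop
 endfacet
 facet normal 0.329 0.942 -0.065
  outer loop
   vertex 4.8 3.6 4.4
   vertex 0.4 5.0 2.4
   vertex 3.2 4.2 5.0
  endloop
 endfacet
 facet normal 0.979 -0.119 0.167
  outer loop
   vertex 4.8 3.6 4.4
   vertex 4.6 1.4 4.0
   vertex 5.0 1.6 1.8
  endloop
 endfacet
 facet normal 0.279 -0.196 0.940
  outer loop
   vertex 4.8 3.6 4.4
   vertex 3.2 4.2 5.0
   vertex 4.6 1.4 4.0
  endloop
 endfacet
 facet normal 0.204 0.431 -0.879
  outer loop
   vertex 1.6 2.8 1.6
   vertex 0.4 5.0 2.4
   vertex 5.0 1.6 1.8
  endloop
 endfacet
 facet normal -0.113 -0.467 -0.877
  outer loop
   vertex 1.6 2.8 1.6
   vertex 5.0 1.6 1.8
   vertex 1.8 2.0 2.0
  endloop
 endfacet
 facet normal -0.375 0.129 -0.918
  outer loop
   vertex 1.6 2.8 1.6
   vertex 0.2 3.0 2.2
   vertex 0.4 5.0 2.4
  endloop
 endfacet
 facet normal -0.402 -0.488 -0.775
  outer loop
   vertex 1.6 2.8 1.6
   vertex 1.8 2.0 2.0
   vertex 0.2 3.0 2.2
  endloop
 endfacet
 facet normal 0.415 0.670 -0.615
  outer loop
   vertex 3.2 4.0 3.2
   vertex 5.0 1.6 1.8
   vertex 0.4 5.0 2.4
  endloop
 endfacet
 facet normal 0.538 0.688 -0.488
  outer loop
   vertex 3.2 4.0 3.2
   vertex 4.8 3.6 4.4
   vertex 5.0 1.6 1.8
  endloop
 endfacet
 facet normal 0.381 0.901 -0.208
  outer loop
   vertex 3.2 4.0 3.2
   vertex 0.4 5.0 2.4
   vertex 4.8 3.6 4.4
  endloop
 endfacet
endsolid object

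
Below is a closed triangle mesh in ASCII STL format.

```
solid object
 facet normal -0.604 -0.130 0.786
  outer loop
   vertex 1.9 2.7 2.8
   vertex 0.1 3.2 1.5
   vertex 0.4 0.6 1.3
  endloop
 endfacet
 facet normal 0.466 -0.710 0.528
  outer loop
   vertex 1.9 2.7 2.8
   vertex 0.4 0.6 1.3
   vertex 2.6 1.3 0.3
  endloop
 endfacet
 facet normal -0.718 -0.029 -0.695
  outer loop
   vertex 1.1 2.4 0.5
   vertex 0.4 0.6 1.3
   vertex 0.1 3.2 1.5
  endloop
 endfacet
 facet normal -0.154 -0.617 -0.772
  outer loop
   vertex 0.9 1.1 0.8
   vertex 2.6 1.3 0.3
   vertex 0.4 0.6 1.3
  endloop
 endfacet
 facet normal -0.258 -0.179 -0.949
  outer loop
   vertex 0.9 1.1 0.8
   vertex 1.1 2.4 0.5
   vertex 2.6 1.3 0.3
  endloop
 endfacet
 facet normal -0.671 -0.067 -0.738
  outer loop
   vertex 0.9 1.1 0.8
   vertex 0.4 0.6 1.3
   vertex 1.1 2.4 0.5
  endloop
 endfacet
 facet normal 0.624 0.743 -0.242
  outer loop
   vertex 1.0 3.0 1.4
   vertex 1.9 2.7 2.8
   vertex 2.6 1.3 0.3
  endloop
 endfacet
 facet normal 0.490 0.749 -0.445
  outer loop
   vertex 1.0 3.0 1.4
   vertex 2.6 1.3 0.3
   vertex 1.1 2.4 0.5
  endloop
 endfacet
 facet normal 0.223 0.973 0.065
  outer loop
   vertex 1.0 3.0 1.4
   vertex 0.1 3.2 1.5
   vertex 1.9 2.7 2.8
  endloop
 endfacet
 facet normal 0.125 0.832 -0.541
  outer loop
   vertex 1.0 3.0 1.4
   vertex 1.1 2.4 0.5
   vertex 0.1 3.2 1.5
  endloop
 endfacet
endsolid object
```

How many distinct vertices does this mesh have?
7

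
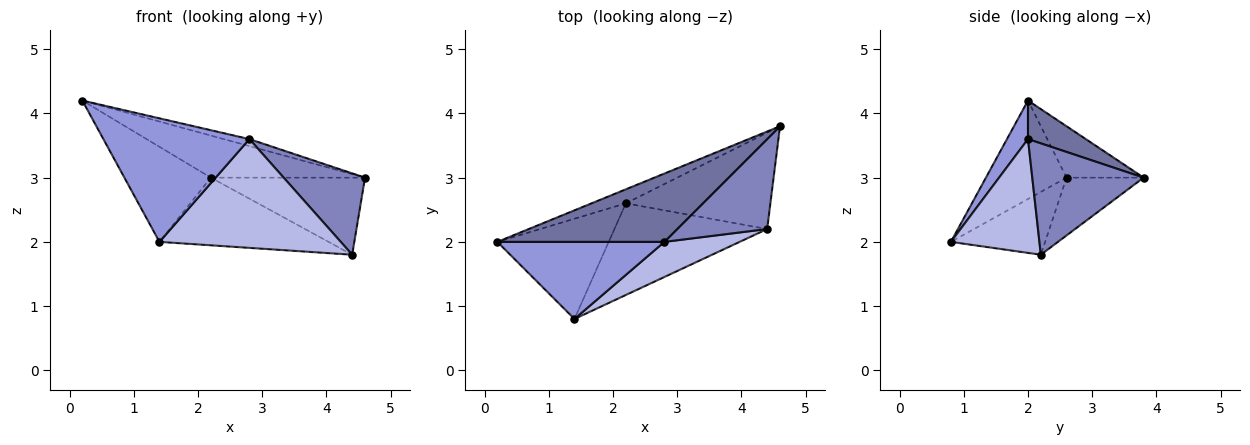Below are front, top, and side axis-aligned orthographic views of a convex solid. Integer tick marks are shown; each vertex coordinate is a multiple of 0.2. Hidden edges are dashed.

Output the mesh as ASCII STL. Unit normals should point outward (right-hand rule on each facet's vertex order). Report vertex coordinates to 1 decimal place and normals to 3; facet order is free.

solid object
 facet normal 0.224 0.099 0.970
  outer loop
   vertex 2.8 2.0 3.6
   vertex 4.6 3.8 3.0
   vertex 0.2 2.0 4.2
  endloop
 endfacet
 facet normal 0.676 -0.494 0.546
  outer loop
   vertex 2.8 2.0 3.6
   vertex 4.4 2.2 1.8
   vertex 4.6 3.8 3.0
  endloop
 endfacet
 facet normal 0.121 -0.842 0.525
  outer loop
   vertex 2.8 2.0 3.6
   vertex 0.2 2.0 4.2
   vertex 1.4 0.8 2.0
  endloop
 endfacet
 facet normal 0.421 -0.863 0.279
  outer loop
   vertex 2.8 2.0 3.6
   vertex 1.4 0.8 2.0
   vertex 4.4 2.2 1.8
  endloop
 endfacet
 facet normal -0.429 0.857 -0.286
  outer loop
   vertex 2.2 2.6 3.0
   vertex 0.2 2.0 4.2
   vertex 4.6 3.8 3.0
  endloop
 endfacet
 facet normal -0.540 0.579 -0.611
  outer loop
   vertex 2.2 2.6 3.0
   vertex 1.4 0.8 2.0
   vertex 0.2 2.0 4.2
  endloop
 endfacet
 facet normal -0.298 0.596 -0.745
  outer loop
   vertex 2.2 2.6 3.0
   vertex 4.6 3.8 3.0
   vertex 4.4 2.2 1.8
  endloop
 endfacet
 facet normal -0.314 0.564 -0.764
  outer loop
   vertex 2.2 2.6 3.0
   vertex 4.4 2.2 1.8
   vertex 1.4 0.8 2.0
  endloop
 endfacet
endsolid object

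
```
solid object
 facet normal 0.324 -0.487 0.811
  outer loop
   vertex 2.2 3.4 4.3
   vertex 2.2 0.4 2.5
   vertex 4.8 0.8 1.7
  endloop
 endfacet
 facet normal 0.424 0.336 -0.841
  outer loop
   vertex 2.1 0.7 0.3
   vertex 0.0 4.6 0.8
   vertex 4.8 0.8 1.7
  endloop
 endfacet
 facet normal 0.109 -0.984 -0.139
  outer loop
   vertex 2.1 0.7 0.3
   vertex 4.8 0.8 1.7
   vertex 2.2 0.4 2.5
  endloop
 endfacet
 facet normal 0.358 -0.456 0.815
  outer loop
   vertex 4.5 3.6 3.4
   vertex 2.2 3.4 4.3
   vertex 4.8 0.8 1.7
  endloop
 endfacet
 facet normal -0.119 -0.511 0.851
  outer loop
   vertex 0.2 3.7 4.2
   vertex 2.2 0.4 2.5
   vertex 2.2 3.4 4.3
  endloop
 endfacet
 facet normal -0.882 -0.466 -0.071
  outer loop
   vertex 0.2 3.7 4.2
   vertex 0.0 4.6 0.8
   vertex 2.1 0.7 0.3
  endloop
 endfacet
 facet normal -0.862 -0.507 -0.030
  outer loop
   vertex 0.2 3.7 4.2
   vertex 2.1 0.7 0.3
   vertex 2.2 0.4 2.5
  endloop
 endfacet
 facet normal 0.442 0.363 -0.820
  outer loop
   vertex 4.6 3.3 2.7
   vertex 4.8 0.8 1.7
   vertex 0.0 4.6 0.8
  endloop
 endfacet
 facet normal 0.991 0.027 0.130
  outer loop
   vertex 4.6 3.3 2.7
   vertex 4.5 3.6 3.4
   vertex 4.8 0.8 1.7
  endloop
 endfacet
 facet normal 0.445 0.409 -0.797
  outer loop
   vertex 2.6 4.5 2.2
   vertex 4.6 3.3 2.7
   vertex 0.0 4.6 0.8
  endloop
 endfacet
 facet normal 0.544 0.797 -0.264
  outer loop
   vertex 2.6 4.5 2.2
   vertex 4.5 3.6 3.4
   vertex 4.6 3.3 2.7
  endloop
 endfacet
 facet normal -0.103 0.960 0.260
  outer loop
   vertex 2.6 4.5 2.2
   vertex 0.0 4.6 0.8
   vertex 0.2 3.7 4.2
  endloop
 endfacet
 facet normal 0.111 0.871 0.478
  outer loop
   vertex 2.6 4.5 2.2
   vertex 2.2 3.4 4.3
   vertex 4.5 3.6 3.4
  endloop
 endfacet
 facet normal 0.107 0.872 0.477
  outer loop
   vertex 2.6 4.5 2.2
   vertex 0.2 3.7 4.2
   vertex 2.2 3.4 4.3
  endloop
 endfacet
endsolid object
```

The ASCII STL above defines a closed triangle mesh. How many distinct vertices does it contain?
9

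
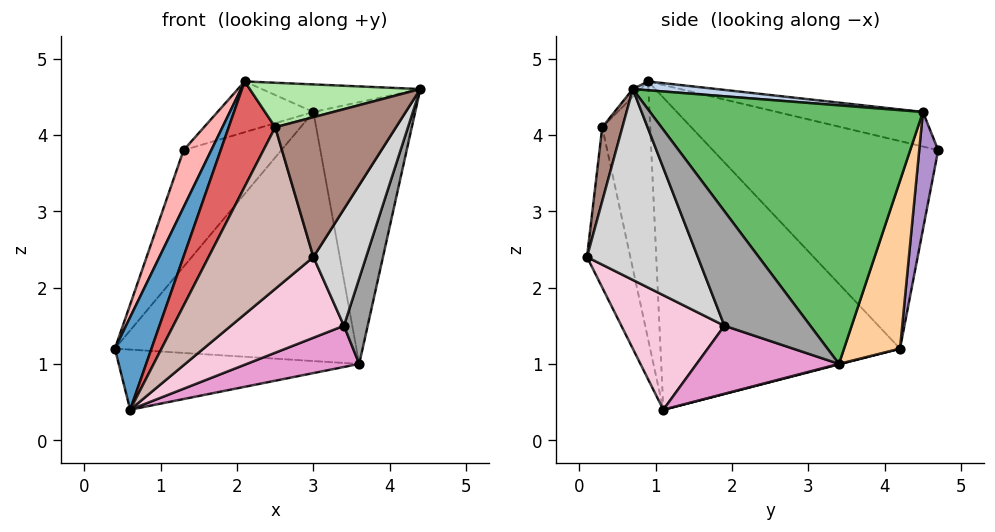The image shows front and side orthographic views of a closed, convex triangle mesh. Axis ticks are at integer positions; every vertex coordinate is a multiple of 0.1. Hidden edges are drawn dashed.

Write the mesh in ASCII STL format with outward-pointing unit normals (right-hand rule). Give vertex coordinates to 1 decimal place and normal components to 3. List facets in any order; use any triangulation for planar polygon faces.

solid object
 facet normal -0.937 -0.143 0.320
  outer loop
   vertex 2.1 0.9 4.7
   vertex 0.4 4.2 1.2
   vertex 0.6 1.1 0.4
  endloop
 endfacet
 facet normal 0.052 0.098 0.994
  outer loop
   vertex 3.0 4.5 4.3
   vertex 2.1 0.9 4.7
   vertex 4.4 0.7 4.6
  endloop
 endfacet
 facet normal 0.002 0.250 -0.968
  outer loop
   vertex 3.6 3.4 1.0
   vertex 0.6 1.1 0.4
   vertex 0.4 4.2 1.2
  endloop
 endfacet
 facet normal 0.217 0.937 -0.273
  outer loop
   vertex 3.6 3.4 1.0
   vertex 0.4 4.2 1.2
   vertex 3.0 4.5 4.3
  endloop
 endfacet
 facet normal 0.936 0.349 0.054
  outer loop
   vertex 3.6 3.4 1.0
   vertex 3.0 4.5 4.3
   vertex 4.4 0.7 4.6
  endloop
 endfacet
 facet normal -0.032 -0.717 0.696
  outer loop
   vertex 2.5 0.3 4.1
   vertex 4.4 0.7 4.6
   vertex 2.1 0.9 4.7
  endloop
 endfacet
 facet normal -0.701 -0.680 0.213
  outer loop
   vertex 2.5 0.3 4.1
   vertex 2.1 0.9 4.7
   vertex 0.6 1.1 0.4
  endloop
 endfacet
 facet normal -0.932 -0.115 0.345
  outer loop
   vertex 1.3 4.7 3.8
   vertex 0.4 4.2 1.2
   vertex 2.1 0.9 4.7
  endloop
 endfacet
 facet normal 0.185 0.951 -0.247
  outer loop
   vertex 1.3 4.7 3.8
   vertex 3.0 4.5 4.3
   vertex 0.4 4.2 1.2
  endloop
 endfacet
 facet normal -0.260 0.170 0.951
  outer loop
   vertex 1.3 4.7 3.8
   vertex 2.1 0.9 4.7
   vertex 3.0 4.5 4.3
  endloop
 endfacet
 facet normal 0.162 -0.973 0.162
  outer loop
   vertex 3.0 0.1 2.4
   vertex 4.4 0.7 4.6
   vertex 2.5 0.3 4.1
  endloop
 endfacet
 facet normal -0.382 -0.924 -0.004
  outer loop
   vertex 3.0 0.1 2.4
   vertex 2.5 0.3 4.1
   vertex 0.6 1.1 0.4
  endloop
 endfacet
 facet normal 0.426 -0.337 -0.840
  outer loop
   vertex 3.4 1.9 1.5
   vertex 0.6 1.1 0.4
   vertex 3.6 3.4 1.0
  endloop
 endfacet
 facet normal 0.436 -0.478 -0.762
  outer loop
   vertex 3.4 1.9 1.5
   vertex 3.0 0.1 2.4
   vertex 0.6 1.1 0.4
  endloop
 endfacet
 facet normal 0.890 -0.246 -0.383
  outer loop
   vertex 3.4 1.9 1.5
   vertex 3.6 3.4 1.0
   vertex 4.4 0.7 4.6
  endloop
 endfacet
 facet normal 0.821 -0.391 -0.416
  outer loop
   vertex 3.4 1.9 1.5
   vertex 4.4 0.7 4.6
   vertex 3.0 0.1 2.4
  endloop
 endfacet
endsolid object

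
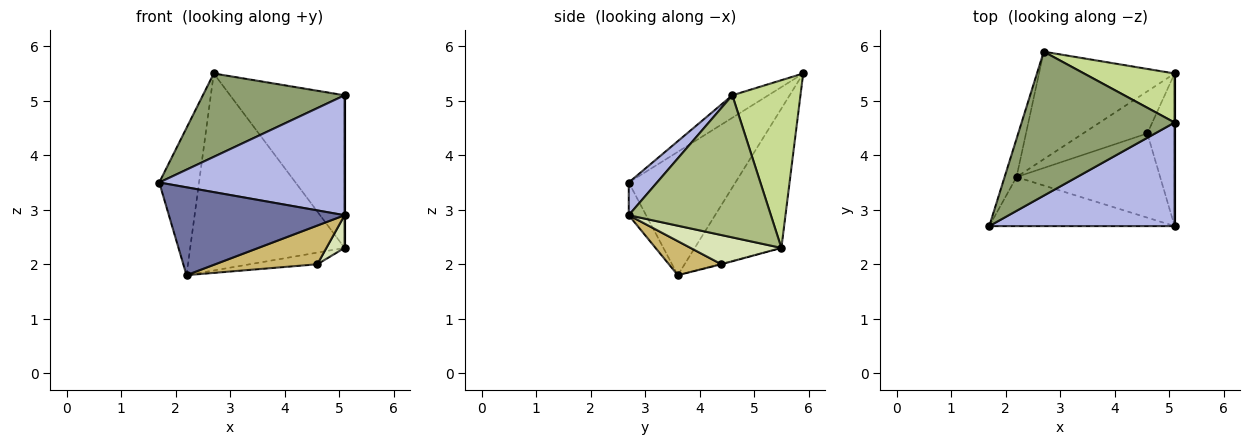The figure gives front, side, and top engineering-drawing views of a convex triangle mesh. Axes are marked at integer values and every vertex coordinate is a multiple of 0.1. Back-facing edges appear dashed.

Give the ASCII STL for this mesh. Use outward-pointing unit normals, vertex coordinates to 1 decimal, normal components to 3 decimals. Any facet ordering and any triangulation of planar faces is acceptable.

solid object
 facet normal -0.086 -0.870 -0.486
  outer loop
   vertex 2.2 3.6 1.8
   vertex 5.1 2.7 2.9
   vertex 1.7 2.7 3.5
  endloop
 endfacet
 facet normal -0.933 0.348 -0.090
  outer loop
   vertex 2.2 3.6 1.8
   vertex 1.7 2.7 3.5
   vertex 2.7 5.9 5.5
  endloop
 endfacet
 facet normal -0.442 0.787 -0.430
  outer loop
   vertex 2.2 3.6 1.8
   vertex 2.7 5.9 5.5
   vertex 5.1 5.5 2.3
  endloop
 endfacet
 facet normal 0.115 -0.752 0.649
  outer loop
   vertex 5.1 4.6 5.1
   vertex 1.7 2.7 3.5
   vertex 5.1 2.7 2.9
  endloop
 endfacet
 facet normal -0.126 -0.497 0.858
  outer loop
   vertex 5.1 4.6 5.1
   vertex 2.7 5.9 5.5
   vertex 1.7 2.7 3.5
  endloop
 endfacet
 facet normal 1.000 0.000 0.000
  outer loop
   vertex 5.1 4.6 5.1
   vertex 5.1 2.7 2.9
   vertex 5.1 5.5 2.3
  endloop
 endfacet
 facet normal 0.493 0.828 0.266
  outer loop
   vertex 5.1 4.6 5.1
   vertex 5.1 5.5 2.3
   vertex 2.7 5.9 5.5
  endloop
 endfacet
 facet normal 0.723 -0.145 -0.675
  outer loop
   vertex 4.6 4.4 2.0
   vertex 5.1 5.5 2.3
   vertex 5.1 2.7 2.9
  endloop
 endfacet
 facet normal -0.009 0.267 -0.964
  outer loop
   vertex 4.6 4.4 2.0
   vertex 2.2 3.6 1.8
   vertex 5.1 5.5 2.3
  endloop
 endfacet
 facet normal 0.210 -0.408 -0.888
  outer loop
   vertex 4.6 4.4 2.0
   vertex 5.1 2.7 2.9
   vertex 2.2 3.6 1.8
  endloop
 endfacet
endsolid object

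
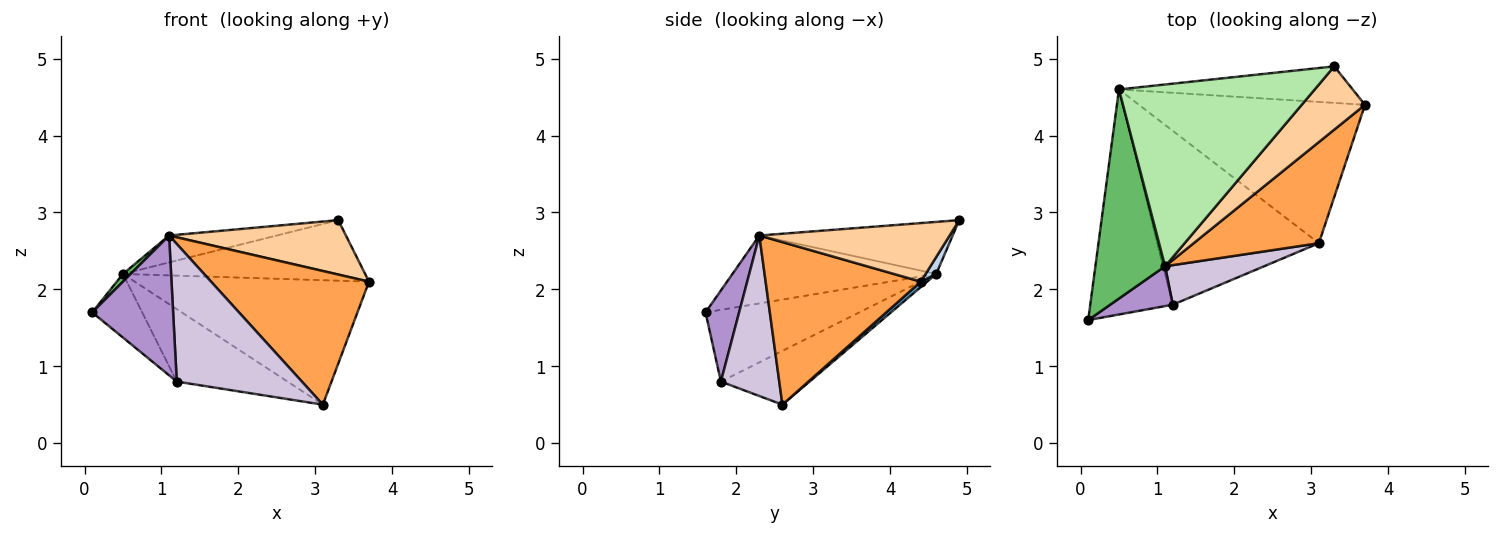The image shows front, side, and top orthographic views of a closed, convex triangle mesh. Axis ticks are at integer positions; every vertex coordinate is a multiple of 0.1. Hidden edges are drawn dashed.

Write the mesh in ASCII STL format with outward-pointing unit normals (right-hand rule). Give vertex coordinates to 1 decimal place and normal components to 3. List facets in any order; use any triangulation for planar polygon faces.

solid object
 facet normal 0.018 0.661 -0.750
  outer loop
   vertex 0.5 4.6 2.2
   vertex 3.7 4.4 2.1
   vertex 3.1 2.6 0.5
  endloop
 endfacet
 facet normal 0.037 0.856 -0.516
  outer loop
   vertex 0.5 4.6 2.2
   vertex 3.3 4.9 2.9
   vertex 3.7 4.4 2.1
  endloop
 endfacet
 facet normal 0.617 -0.628 0.475
  outer loop
   vertex 1.1 2.3 2.7
   vertex 3.1 2.6 0.5
   vertex 3.7 4.4 2.1
  endloop
 endfacet
 facet normal 0.574 -0.534 0.621
  outer loop
   vertex 1.1 2.3 2.7
   vertex 3.7 4.4 2.1
   vertex 3.3 4.9 2.9
  endloop
 endfacet
 facet normal -0.698 -0.026 0.716
  outer loop
   vertex 1.1 2.3 2.7
   vertex 0.5 4.6 2.2
   vertex 0.1 1.6 1.7
  endloop
 endfacet
 facet normal -0.254 0.142 0.957
  outer loop
   vertex 1.1 2.3 2.7
   vertex 3.3 4.9 2.9
   vertex 0.5 4.6 2.2
  endloop
 endfacet
 facet normal -0.642 0.209 -0.738
  outer loop
   vertex 1.2 1.8 0.8
   vertex 0.1 1.6 1.7
   vertex 0.5 4.6 2.2
  endloop
 endfacet
 facet normal -0.294 0.368 -0.882
  outer loop
   vertex 1.2 1.8 0.8
   vertex 0.5 4.6 2.2
   vertex 3.1 2.6 0.5
  endloop
 endfacet
 facet normal 0.371 -0.893 0.255
  outer loop
   vertex 1.2 1.8 0.8
   vertex 1.1 2.3 2.7
   vertex 0.1 1.6 1.7
  endloop
 endfacet
 facet normal 0.409 -0.877 0.252
  outer loop
   vertex 1.2 1.8 0.8
   vertex 3.1 2.6 0.5
   vertex 1.1 2.3 2.7
  endloop
 endfacet
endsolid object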